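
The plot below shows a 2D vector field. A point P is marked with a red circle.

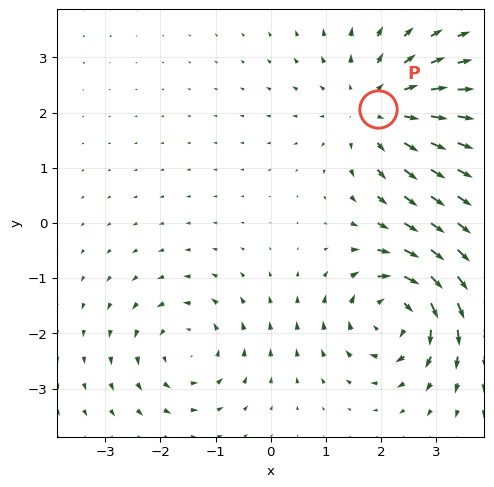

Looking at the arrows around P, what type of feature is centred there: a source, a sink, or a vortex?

At P (1.9, 2.1) the arrows spread outward. Divergence about +3, curl ≈0 — positive divergence with near-zero curl is a source.

source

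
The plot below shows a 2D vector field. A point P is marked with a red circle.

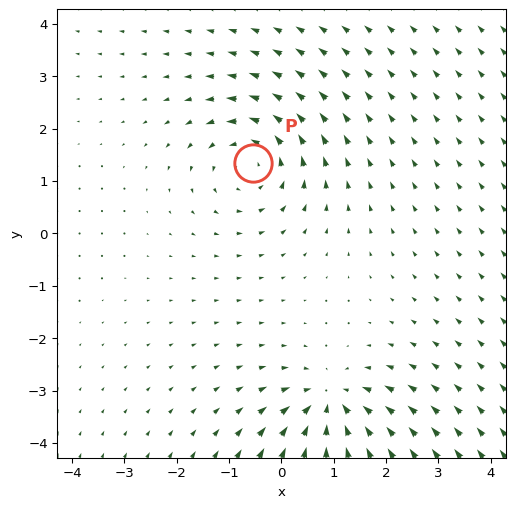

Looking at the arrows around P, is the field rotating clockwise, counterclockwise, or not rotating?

counterclockwise

Near P at (-0.5, 1.3) the arrows circulate counterclockwise. The curl (z-component) there is about +3; positive curl means counterclockwise rotation.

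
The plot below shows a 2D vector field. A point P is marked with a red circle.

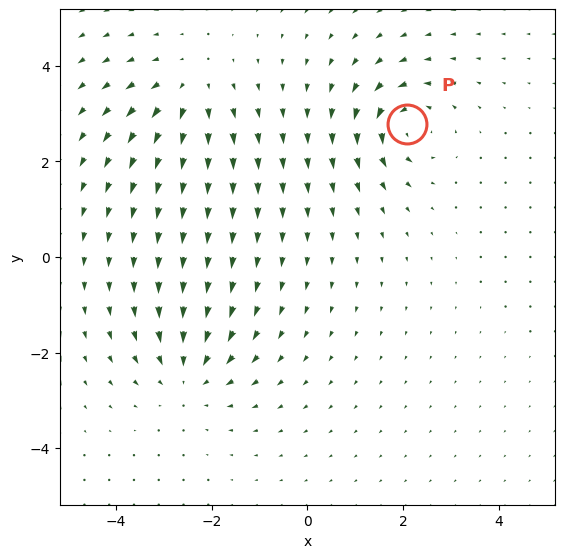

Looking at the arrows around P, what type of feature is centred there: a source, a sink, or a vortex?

At P (2.1, 2.8) the arrows circulate counterclockwise. Divergence ≈0, curl about +6 — near-zero divergence with nonzero curl is a vortex.

vortex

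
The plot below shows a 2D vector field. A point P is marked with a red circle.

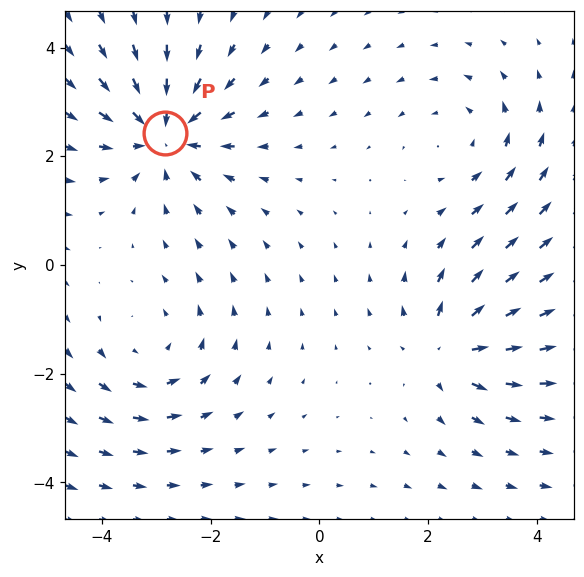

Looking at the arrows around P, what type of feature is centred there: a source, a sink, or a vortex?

At P (-2.8, 2.4) the arrows converge inward. Divergence about -4, curl ≈0 — negative divergence with near-zero curl is a sink.

sink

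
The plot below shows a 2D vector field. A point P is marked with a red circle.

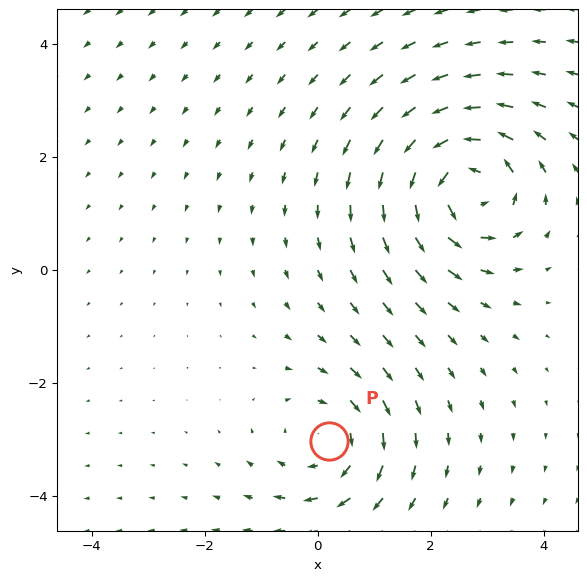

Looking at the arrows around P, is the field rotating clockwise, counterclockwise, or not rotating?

Near P at (0.2, -3.0) the arrows circulate clockwise. The curl (z-component) there is about -3; negative curl means clockwise rotation.

clockwise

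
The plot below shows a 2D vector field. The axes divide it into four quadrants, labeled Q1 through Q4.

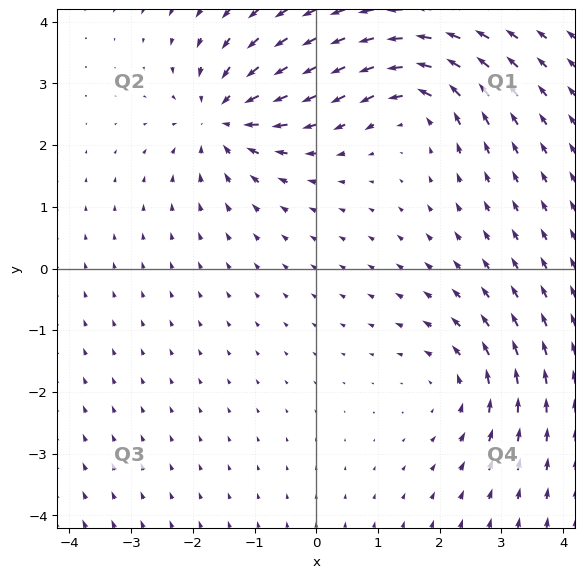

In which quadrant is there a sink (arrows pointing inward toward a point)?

The sink sits at approximately (-1.5, 2.5), which lies in quadrant Q2. The divergence there is about -4, negative as expected for a sink.

Q2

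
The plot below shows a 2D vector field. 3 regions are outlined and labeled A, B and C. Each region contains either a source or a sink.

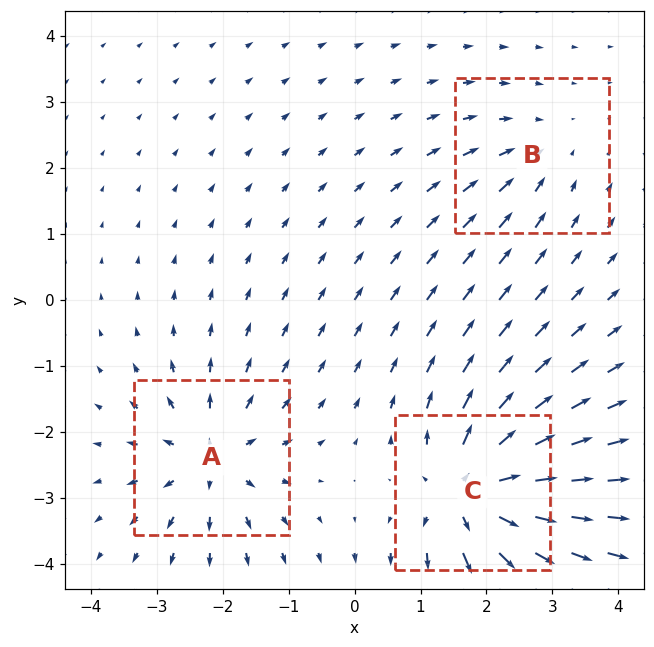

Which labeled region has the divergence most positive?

C

Divergence at each region's feature centre — A: about +4, B: about -2, C: about +6. Region C is most positive.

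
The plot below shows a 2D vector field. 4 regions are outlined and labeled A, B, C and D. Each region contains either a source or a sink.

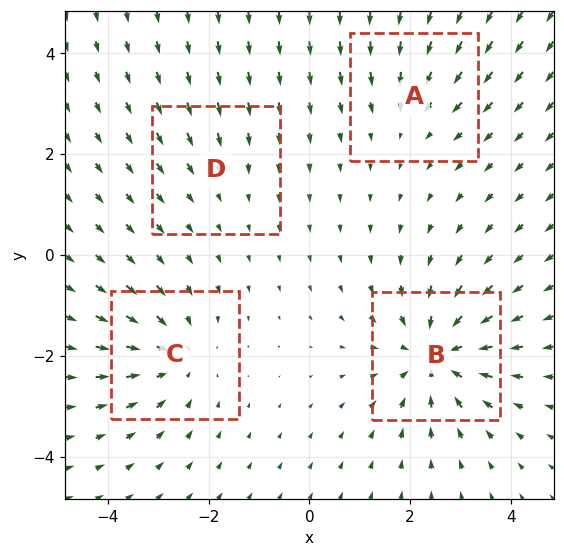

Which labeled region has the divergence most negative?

B

Divergence at each region's feature centre — A: about -3, B: about -6, C: about -5, D: about -2. Region B is most negative.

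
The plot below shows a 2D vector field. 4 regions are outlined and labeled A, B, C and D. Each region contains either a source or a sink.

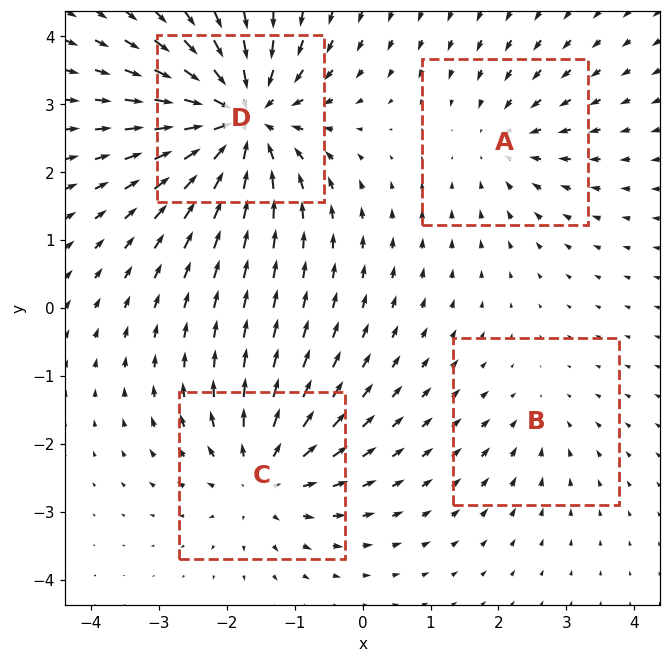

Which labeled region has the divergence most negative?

Divergence at each region's feature centre — A: about -3, B: about -2, C: about +5, D: about -8. Region D is most negative.

D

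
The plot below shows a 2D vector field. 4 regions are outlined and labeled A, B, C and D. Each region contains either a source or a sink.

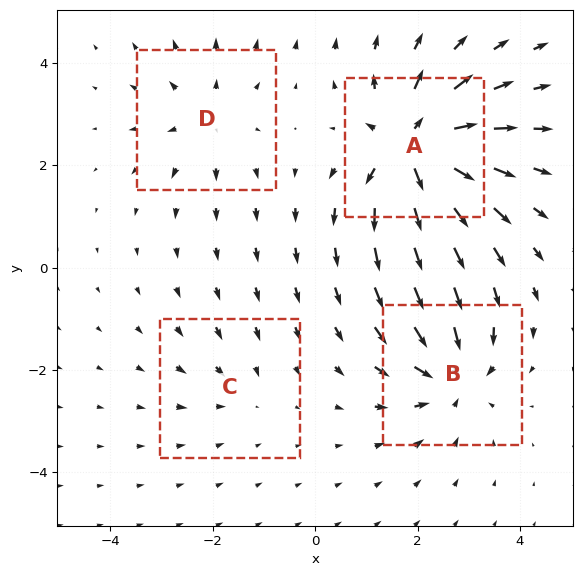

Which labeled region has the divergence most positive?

Divergence at each region's feature centre — A: about +8, B: about -6, C: about -2, D: about +4. Region A is most positive.

A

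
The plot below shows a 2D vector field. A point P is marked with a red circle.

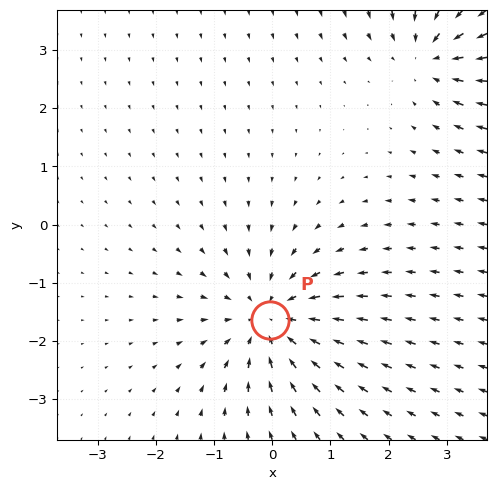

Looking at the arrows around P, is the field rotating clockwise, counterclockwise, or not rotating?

not rotating

Near P at (-0.0, -1.6) the arrows show no circulation. The curl there is ≈0.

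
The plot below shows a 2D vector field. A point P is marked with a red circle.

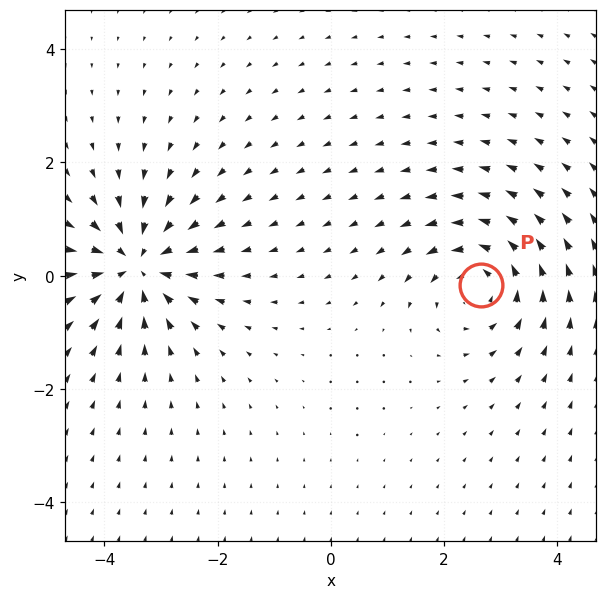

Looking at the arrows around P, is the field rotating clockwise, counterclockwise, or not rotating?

counterclockwise

Near P at (2.7, -0.2) the arrows circulate counterclockwise. The curl (z-component) there is about +4; positive curl means counterclockwise rotation.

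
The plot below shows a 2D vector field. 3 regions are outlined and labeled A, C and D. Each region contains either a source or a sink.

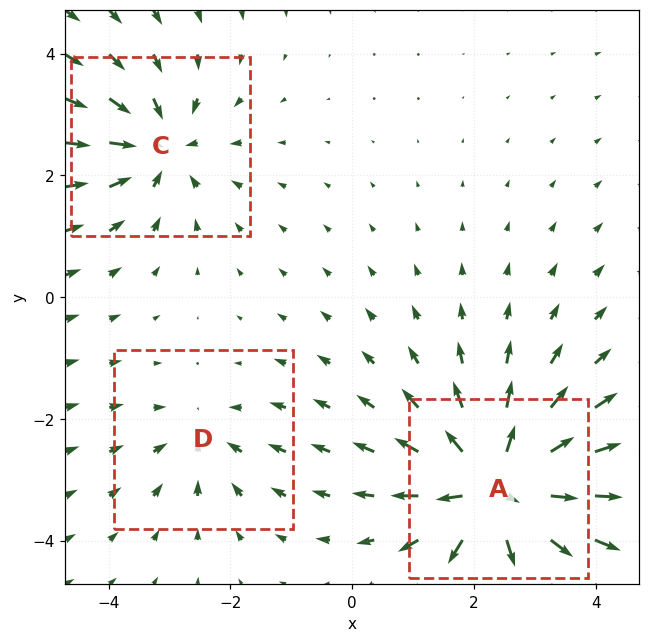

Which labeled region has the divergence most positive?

Divergence at each region's feature centre — A: about +6, C: about -4, D: about -2. Region A is most positive.

A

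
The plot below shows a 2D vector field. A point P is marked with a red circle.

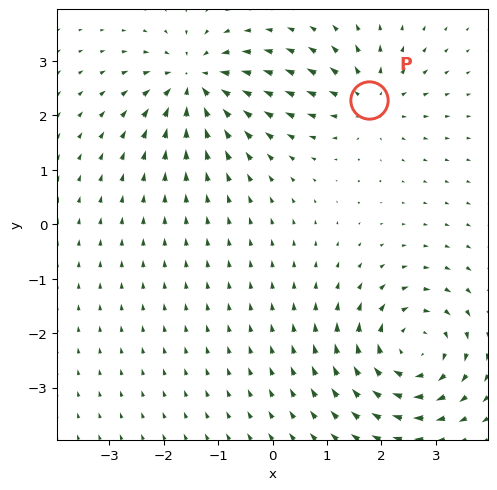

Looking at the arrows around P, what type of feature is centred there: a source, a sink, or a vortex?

At P (1.8, 2.3) the arrows spread outward. Divergence about +4, curl ≈0 — positive divergence with near-zero curl is a source.

source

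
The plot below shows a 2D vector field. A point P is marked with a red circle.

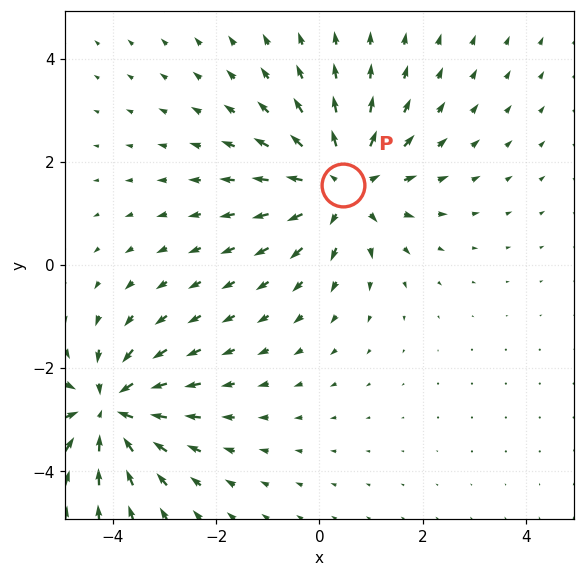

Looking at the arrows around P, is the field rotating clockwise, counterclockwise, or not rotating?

Near P at (0.5, 1.5) the arrows show no circulation. The curl there is ≈0.

not rotating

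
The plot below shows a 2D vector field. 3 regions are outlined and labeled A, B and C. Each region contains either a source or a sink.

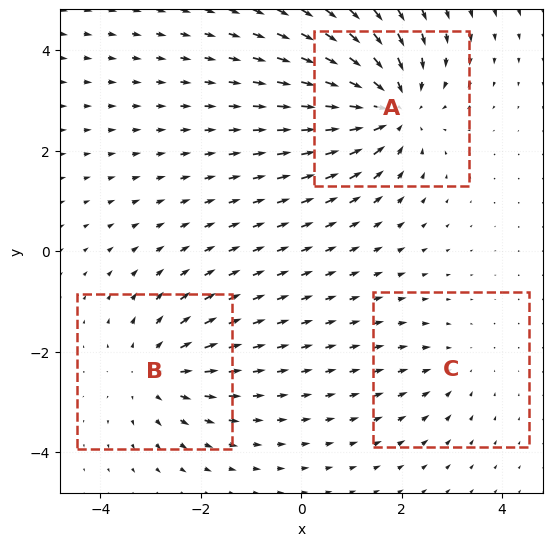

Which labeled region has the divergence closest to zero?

C

Divergence at each region's feature centre — A: about -5, B: about +3, C: about -2. Region C is closest to zero.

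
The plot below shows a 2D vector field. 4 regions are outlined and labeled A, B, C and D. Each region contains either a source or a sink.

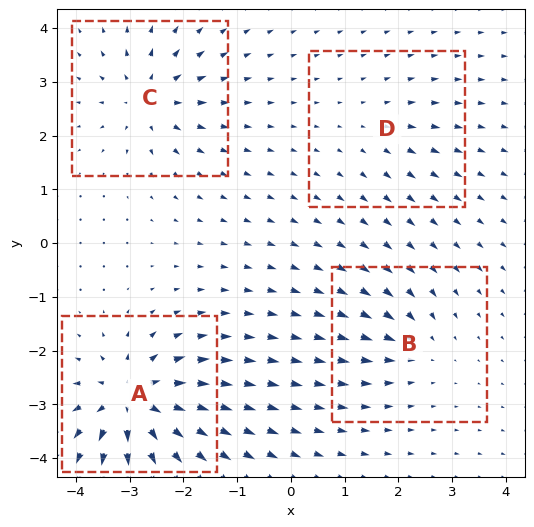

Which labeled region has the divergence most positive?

A

Divergence at each region's feature centre — A: about +9, B: about -4, C: about +6, D: about +3. Region A is most positive.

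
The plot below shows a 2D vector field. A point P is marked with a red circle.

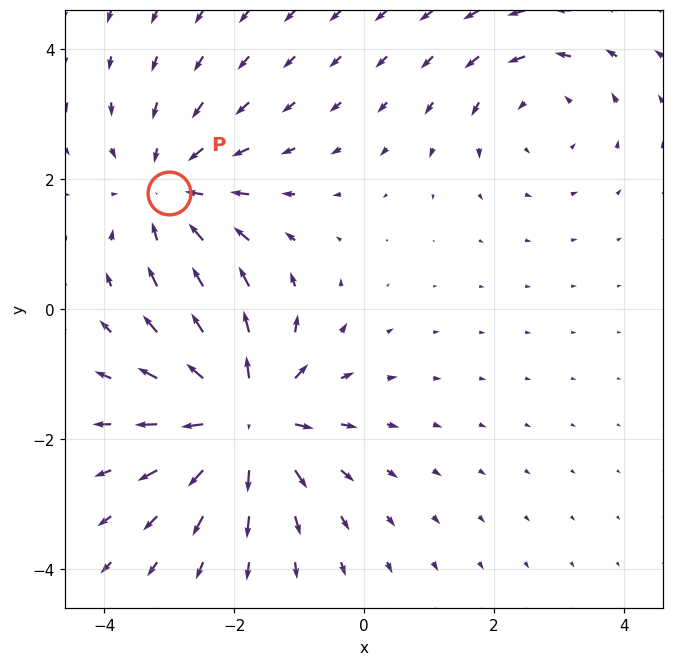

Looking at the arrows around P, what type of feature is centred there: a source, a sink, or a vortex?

sink

At P (-3.0, 1.8) the arrows converge inward. Divergence about -3, curl ≈0 — negative divergence with near-zero curl is a sink.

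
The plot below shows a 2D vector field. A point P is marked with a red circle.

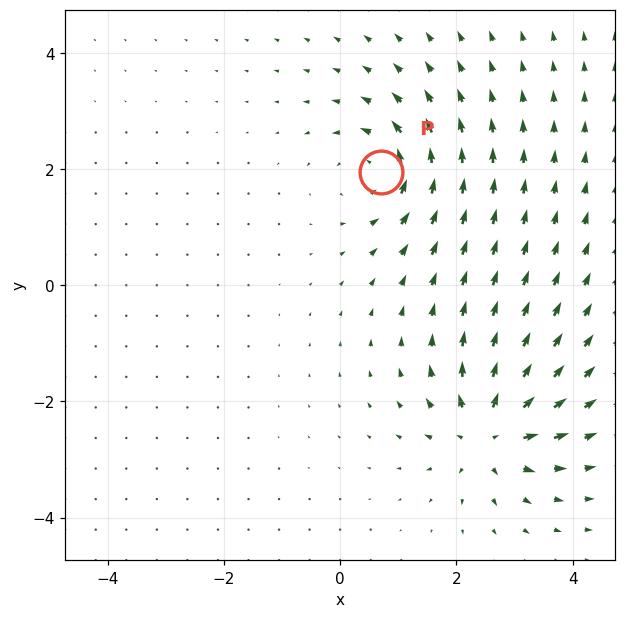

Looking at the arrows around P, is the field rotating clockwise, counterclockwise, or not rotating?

counterclockwise

Near P at (0.7, 1.9) the arrows circulate counterclockwise. The curl (z-component) there is about +3; positive curl means counterclockwise rotation.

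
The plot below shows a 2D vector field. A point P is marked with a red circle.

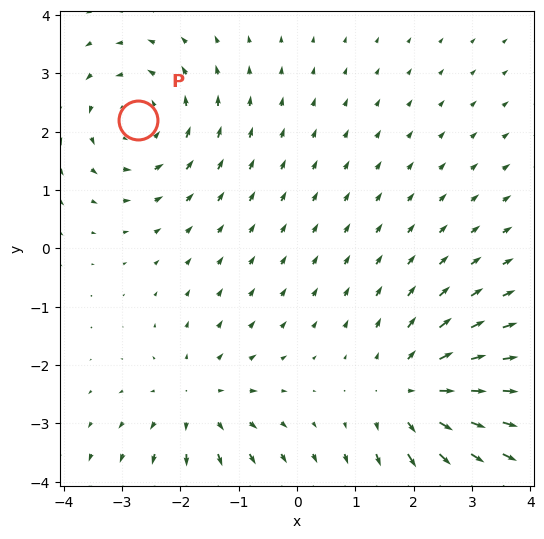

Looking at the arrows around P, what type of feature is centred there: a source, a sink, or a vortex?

At P (-2.7, 2.2) the arrows circulate counterclockwise. Divergence ≈0, curl about +3 — near-zero divergence with nonzero curl is a vortex.

vortex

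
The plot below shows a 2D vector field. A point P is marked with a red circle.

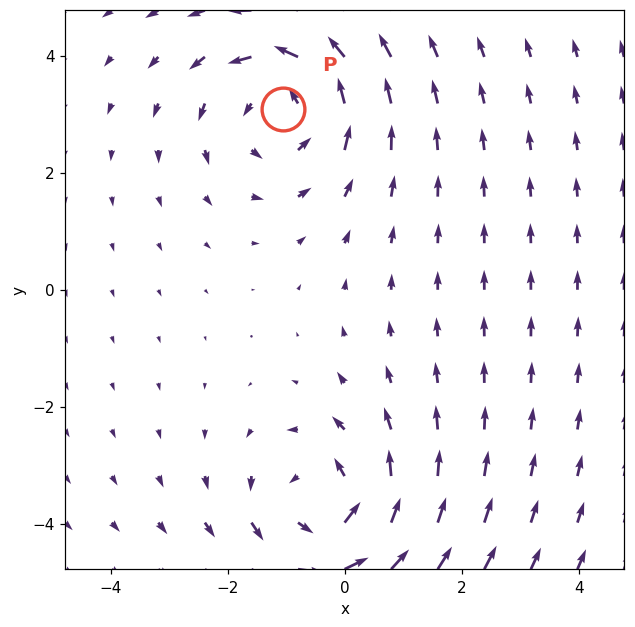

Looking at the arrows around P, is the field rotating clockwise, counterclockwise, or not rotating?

Near P at (-1.0, 3.1) the arrows circulate counterclockwise. The curl (z-component) there is about +3; positive curl means counterclockwise rotation.

counterclockwise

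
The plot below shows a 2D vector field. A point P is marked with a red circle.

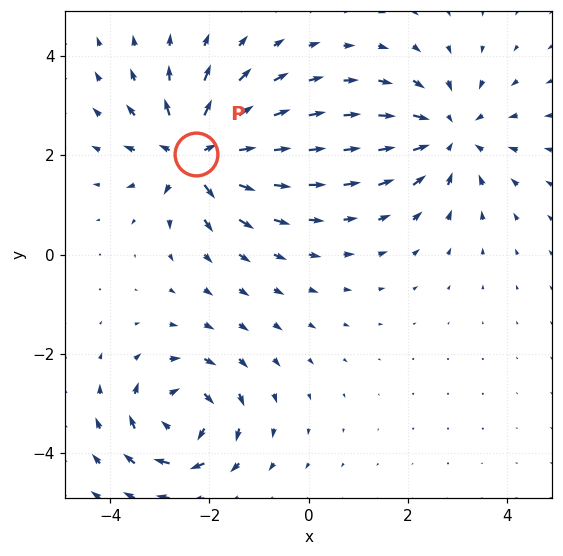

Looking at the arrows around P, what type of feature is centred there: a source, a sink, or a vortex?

At P (-2.3, 2.0) the arrows spread outward. Divergence about +5, curl ≈0 — positive divergence with near-zero curl is a source.

source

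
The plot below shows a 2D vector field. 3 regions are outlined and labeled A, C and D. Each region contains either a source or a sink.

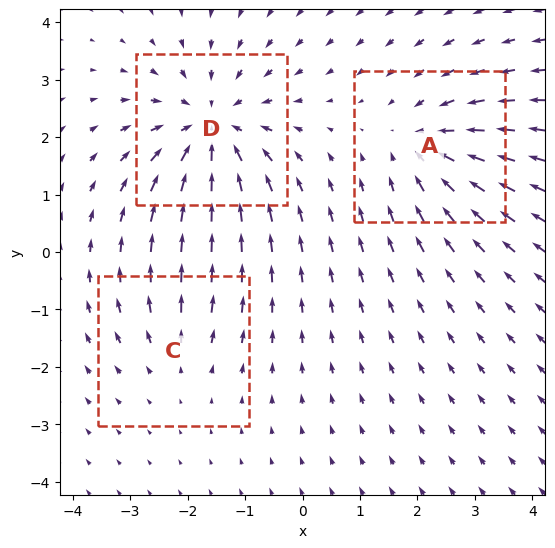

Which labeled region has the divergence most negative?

Divergence at each region's feature centre — A: about -3, C: about +2, D: about -4. Region D is most negative.

D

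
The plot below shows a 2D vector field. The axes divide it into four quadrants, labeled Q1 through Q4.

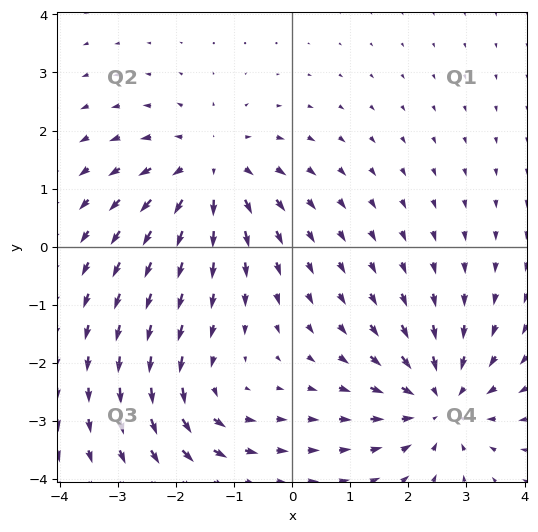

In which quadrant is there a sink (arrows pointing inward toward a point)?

Q4

The sink sits at approximately (2.5, -2.7), which lies in quadrant Q4. The divergence there is about -5, negative as expected for a sink.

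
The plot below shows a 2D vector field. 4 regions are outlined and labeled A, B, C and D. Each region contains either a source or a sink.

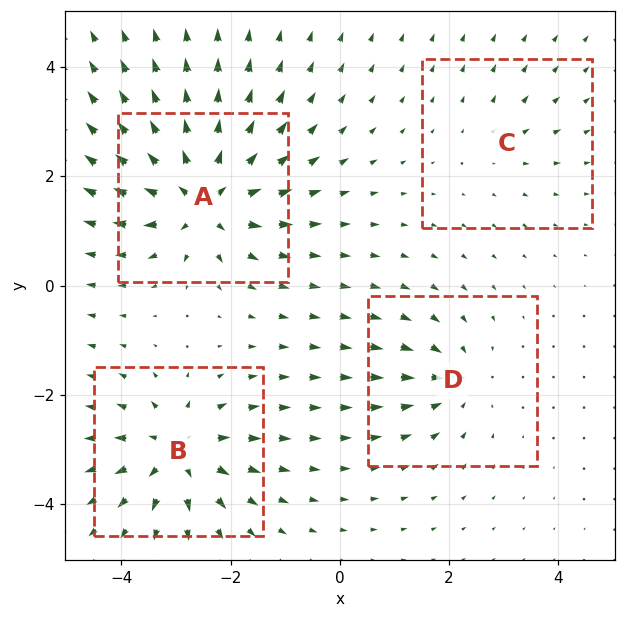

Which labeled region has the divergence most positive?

Divergence at each region's feature centre — A: about +8, B: about +6, C: about +2, D: about -4. Region A is most positive.

A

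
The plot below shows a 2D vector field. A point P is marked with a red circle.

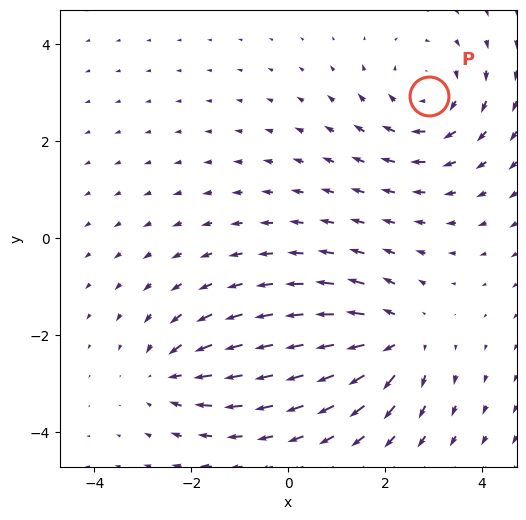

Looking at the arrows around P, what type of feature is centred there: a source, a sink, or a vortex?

vortex

At P (2.9, 2.9) the arrows circulate clockwise. Divergence ≈0, curl about -4 — near-zero divergence with nonzero curl is a vortex.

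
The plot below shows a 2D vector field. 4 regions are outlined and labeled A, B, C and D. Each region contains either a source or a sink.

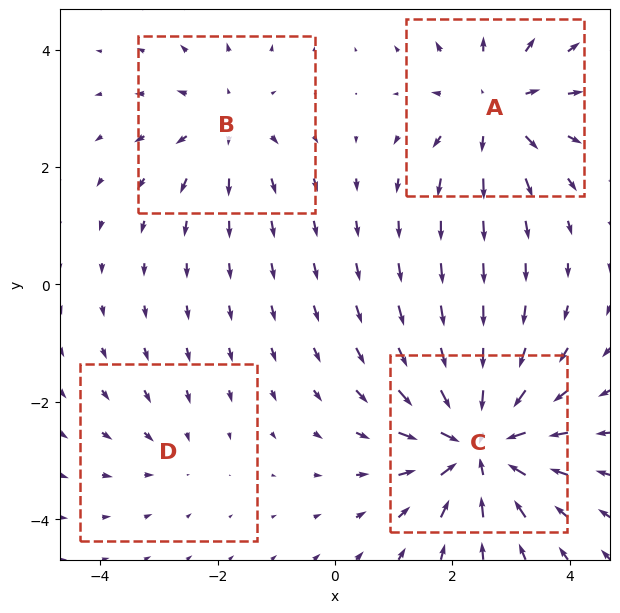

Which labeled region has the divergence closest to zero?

Divergence at each region's feature centre — A: about +5, B: about +3, C: about -7, D: about -2. Region D is closest to zero.

D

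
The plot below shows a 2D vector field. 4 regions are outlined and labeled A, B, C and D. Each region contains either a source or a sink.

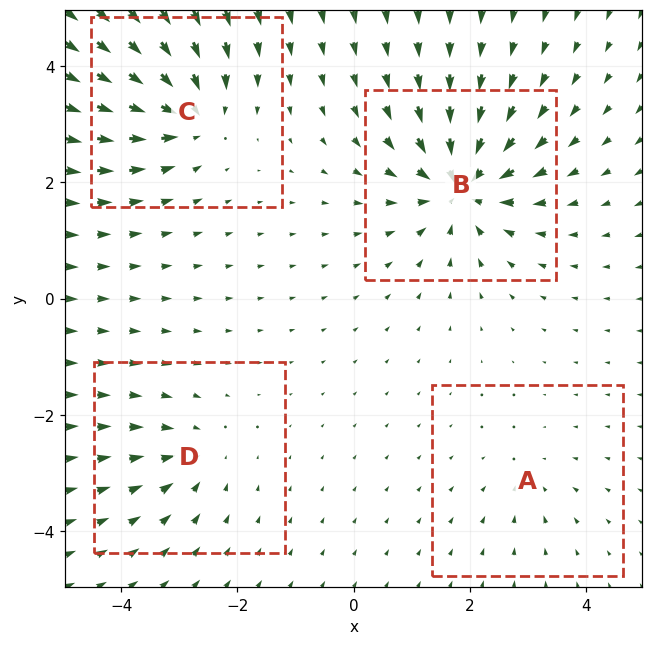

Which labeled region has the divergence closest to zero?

A

Divergence at each region's feature centre — A: about -3, B: about -8, C: about -6, D: about -4. Region A is closest to zero.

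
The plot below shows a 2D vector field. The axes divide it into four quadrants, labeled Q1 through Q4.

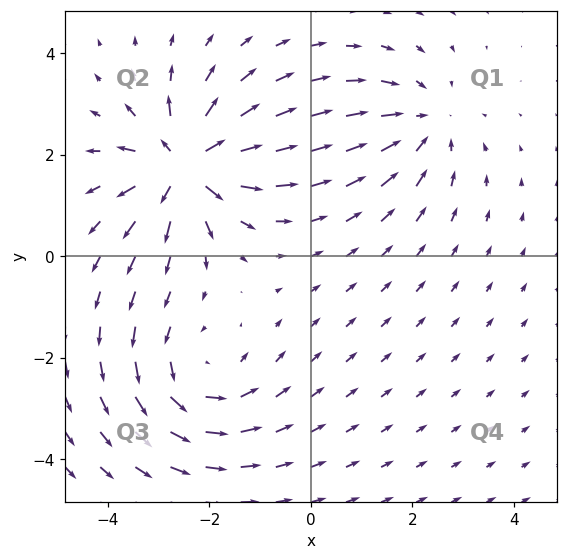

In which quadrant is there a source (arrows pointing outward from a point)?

The source sits at approximately (-2.5, 1.8), which lies in quadrant Q2. The divergence there is about +5, positive as expected for a source.

Q2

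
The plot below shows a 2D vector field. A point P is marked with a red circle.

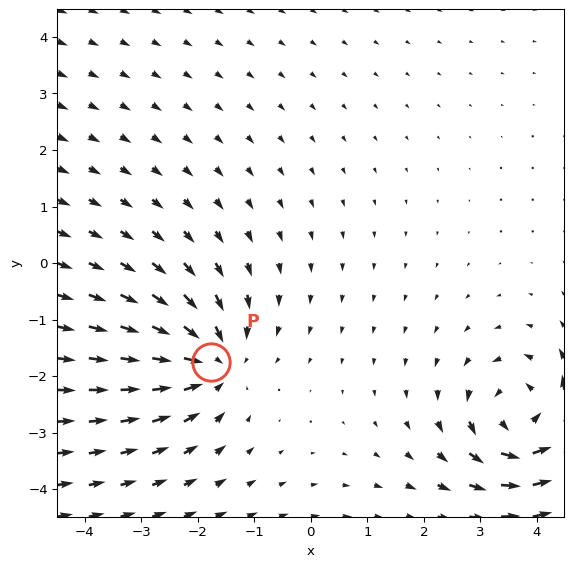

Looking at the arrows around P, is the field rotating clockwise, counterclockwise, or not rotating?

Near P at (-1.8, -1.8) the arrows show no circulation. The curl there is ≈0.

not rotating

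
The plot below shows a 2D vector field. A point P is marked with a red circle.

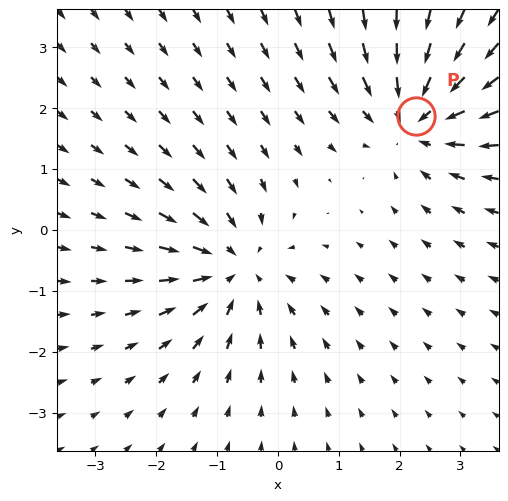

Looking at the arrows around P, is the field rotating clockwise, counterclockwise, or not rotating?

Near P at (2.3, 1.9) the arrows show no circulation. The curl there is ≈0.

not rotating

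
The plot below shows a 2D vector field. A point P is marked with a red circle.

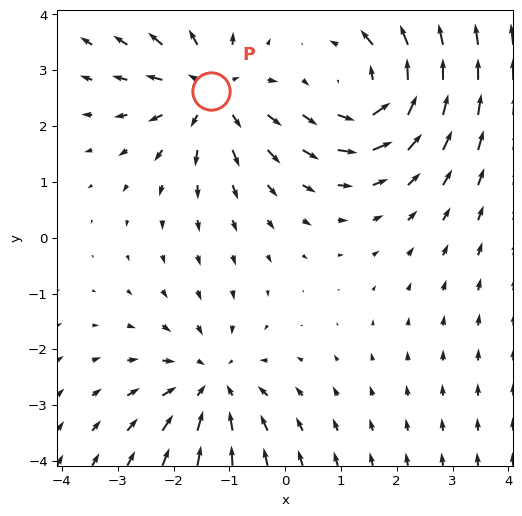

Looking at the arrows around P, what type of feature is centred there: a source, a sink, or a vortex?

At P (-1.3, 2.6) the arrows spread outward. Divergence about +3, curl ≈0 — positive divergence with near-zero curl is a source.

source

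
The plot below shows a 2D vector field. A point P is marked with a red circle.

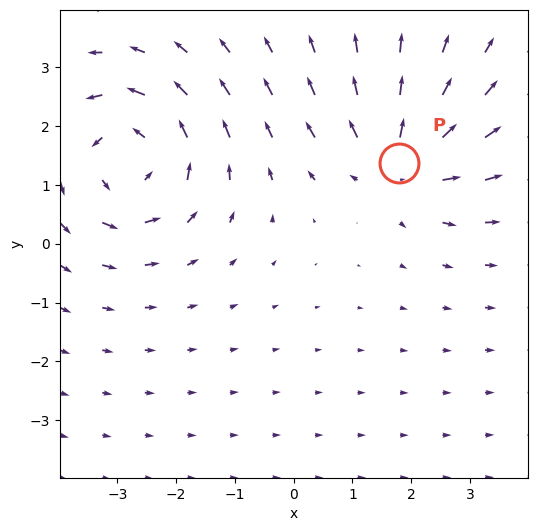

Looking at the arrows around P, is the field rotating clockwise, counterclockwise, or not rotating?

not rotating

Near P at (1.8, 1.4) the arrows show no circulation. The curl there is ≈0.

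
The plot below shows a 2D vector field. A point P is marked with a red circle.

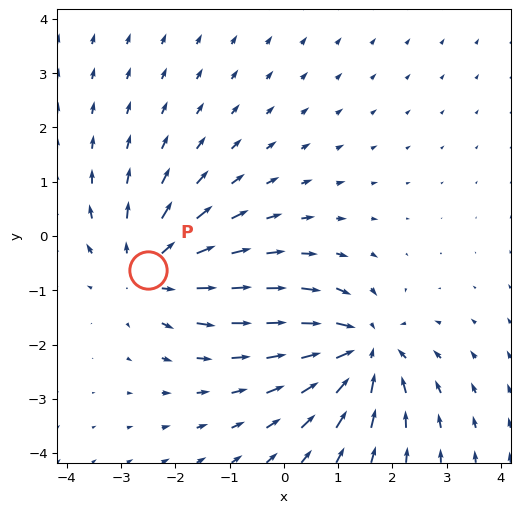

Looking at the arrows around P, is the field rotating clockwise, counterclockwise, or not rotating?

Near P at (-2.5, -0.6) the arrows show no circulation. The curl there is ≈0.

not rotating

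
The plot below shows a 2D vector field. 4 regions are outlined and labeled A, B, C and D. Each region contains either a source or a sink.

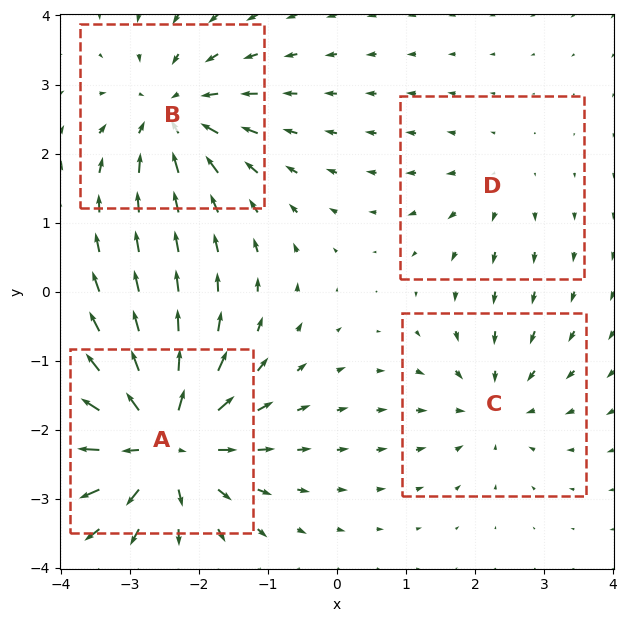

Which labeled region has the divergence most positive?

A

Divergence at each region's feature centre — A: about +8, B: about -5, C: about -4, D: about +2. Region A is most positive.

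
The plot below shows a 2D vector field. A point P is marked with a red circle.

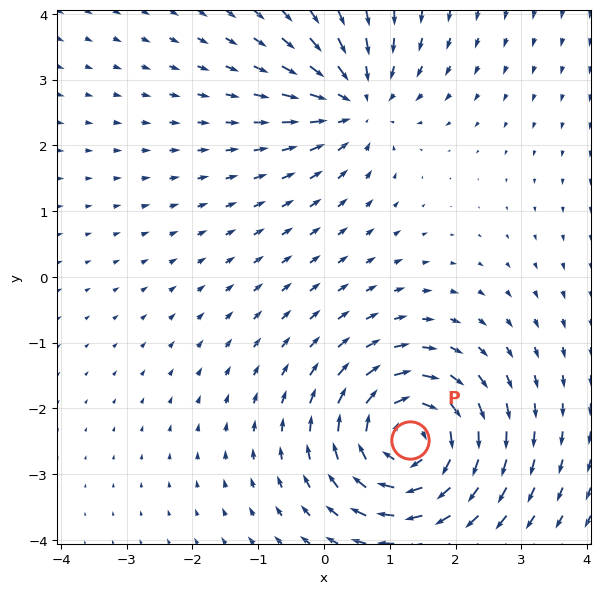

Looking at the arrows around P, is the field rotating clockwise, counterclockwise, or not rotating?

Near P at (1.3, -2.5) the arrows circulate clockwise. The curl (z-component) there is about -6; negative curl means clockwise rotation.

clockwise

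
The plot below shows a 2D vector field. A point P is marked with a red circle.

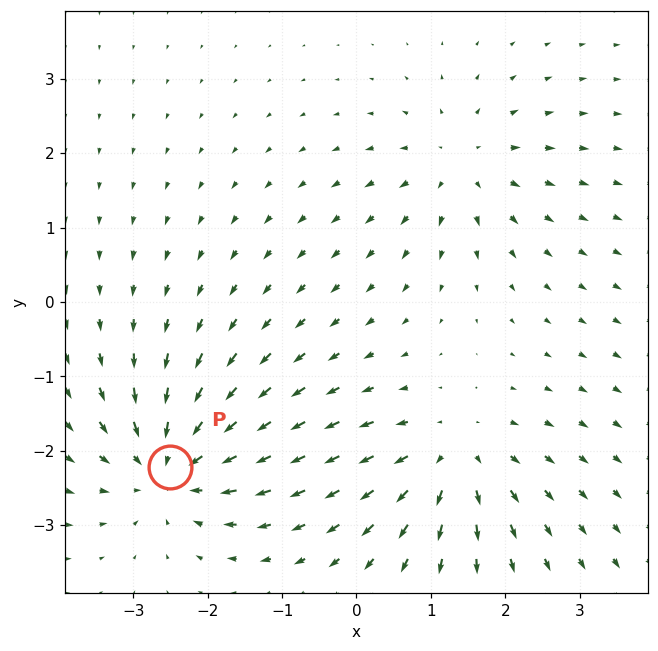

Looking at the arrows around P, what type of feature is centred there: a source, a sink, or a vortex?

At P (-2.5, -2.2) the arrows converge inward. Divergence about -5, curl ≈0 — negative divergence with near-zero curl is a sink.

sink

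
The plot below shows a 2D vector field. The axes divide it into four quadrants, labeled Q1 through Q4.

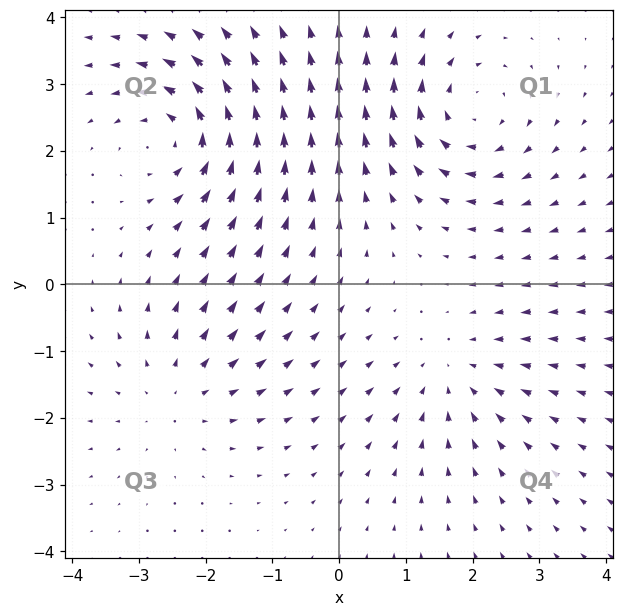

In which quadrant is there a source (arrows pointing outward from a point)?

Q3

The source sits at approximately (-2.4, -1.6), which lies in quadrant Q3. The divergence there is about +3, positive as expected for a source.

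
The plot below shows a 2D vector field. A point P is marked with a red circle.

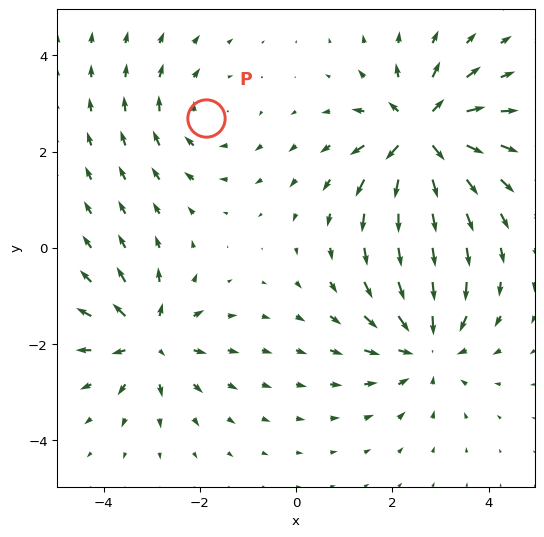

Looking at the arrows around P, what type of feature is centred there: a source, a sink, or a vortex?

vortex

At P (-1.9, 2.7) the arrows circulate clockwise. Divergence ≈0, curl about -3 — near-zero divergence with nonzero curl is a vortex.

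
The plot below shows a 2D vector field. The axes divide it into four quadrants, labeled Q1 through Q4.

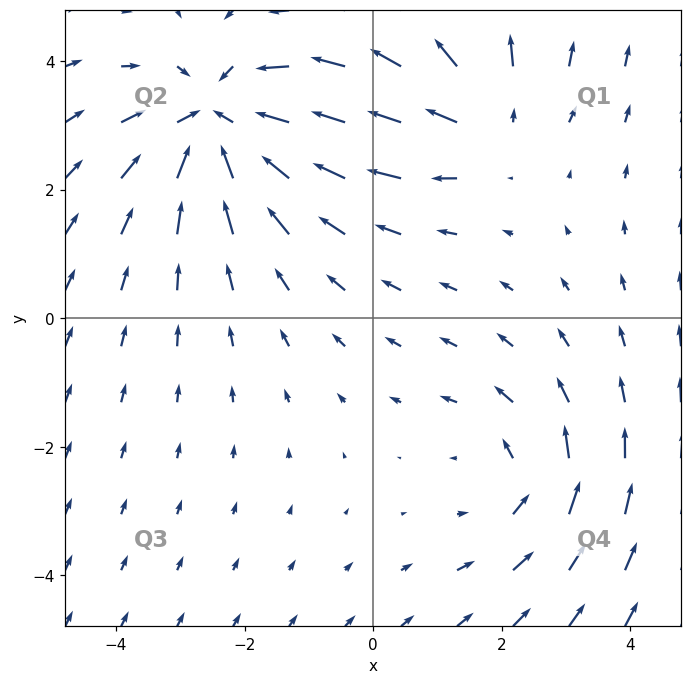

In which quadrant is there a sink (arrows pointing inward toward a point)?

The sink sits at approximately (-2.4, 3.0), which lies in quadrant Q2. The divergence there is about -5, negative as expected for a sink.

Q2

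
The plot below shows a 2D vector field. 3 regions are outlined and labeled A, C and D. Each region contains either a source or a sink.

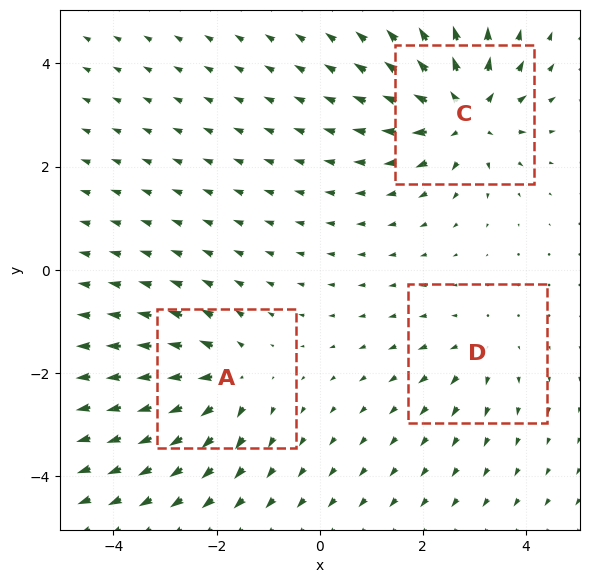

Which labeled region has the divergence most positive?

C

Divergence at each region's feature centre — A: about +4, C: about +6, D: about +2. Region C is most positive.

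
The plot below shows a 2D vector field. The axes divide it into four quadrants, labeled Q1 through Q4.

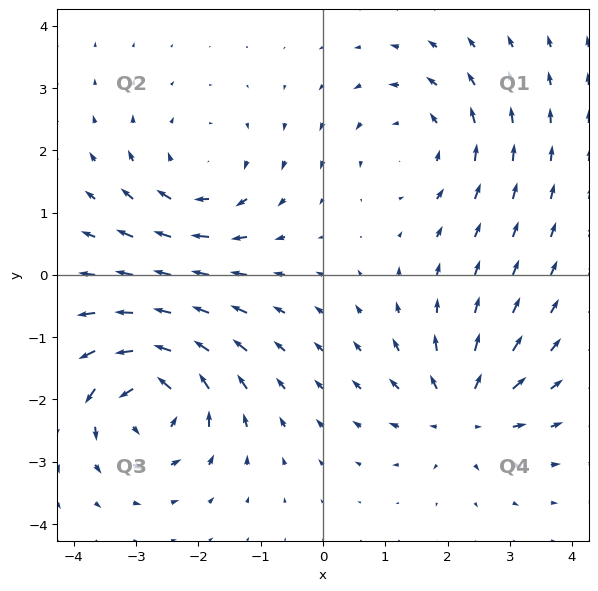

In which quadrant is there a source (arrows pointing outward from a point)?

The source sits at approximately (2.2, -2.2), which lies in quadrant Q4. The divergence there is about +5, positive as expected for a source.

Q4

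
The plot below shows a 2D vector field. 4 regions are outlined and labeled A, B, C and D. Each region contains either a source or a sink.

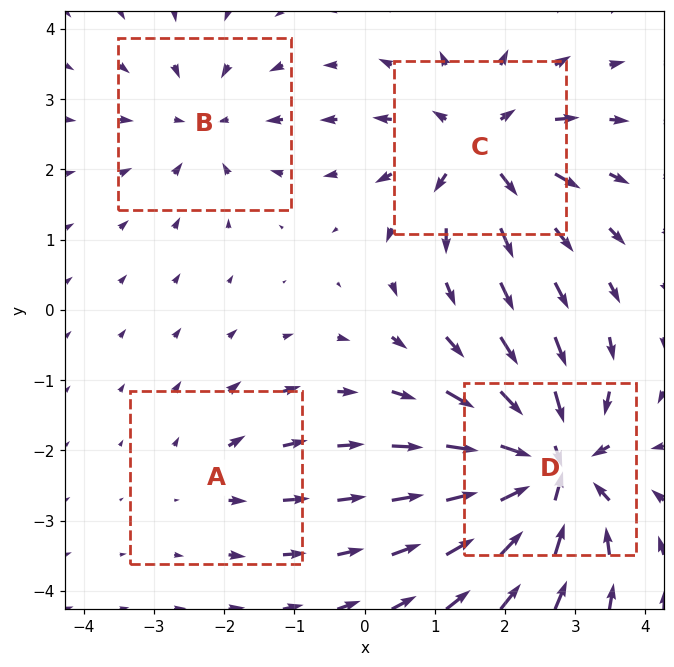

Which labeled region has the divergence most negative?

Divergence at each region's feature centre — A: about +2, B: about -4, C: about +6, D: about -9. Region D is most negative.

D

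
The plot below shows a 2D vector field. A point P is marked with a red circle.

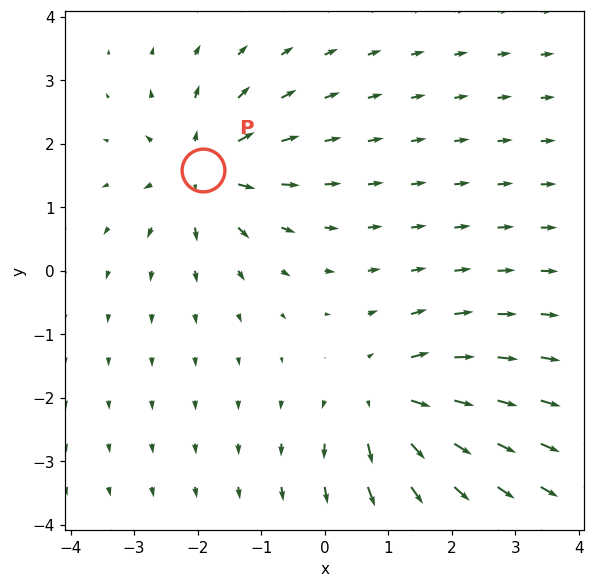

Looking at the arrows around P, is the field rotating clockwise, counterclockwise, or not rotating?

not rotating

Near P at (-1.9, 1.6) the arrows show no circulation. The curl there is ≈0.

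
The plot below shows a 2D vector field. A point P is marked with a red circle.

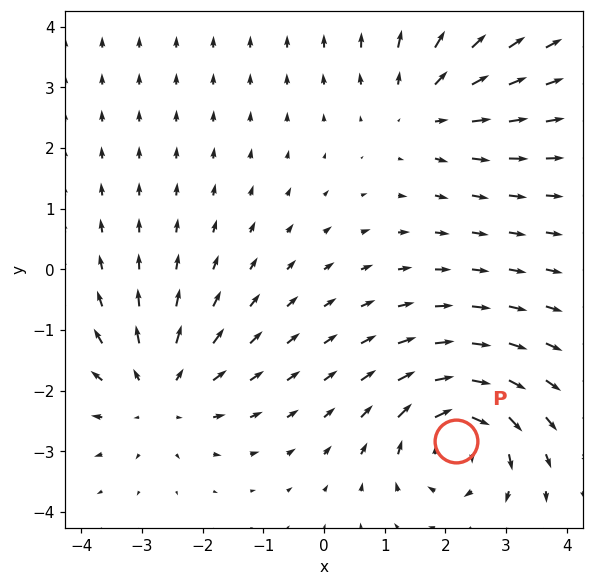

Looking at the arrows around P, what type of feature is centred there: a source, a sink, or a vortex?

vortex

At P (2.2, -2.8) the arrows circulate clockwise. Divergence ≈0, curl about -6 — near-zero divergence with nonzero curl is a vortex.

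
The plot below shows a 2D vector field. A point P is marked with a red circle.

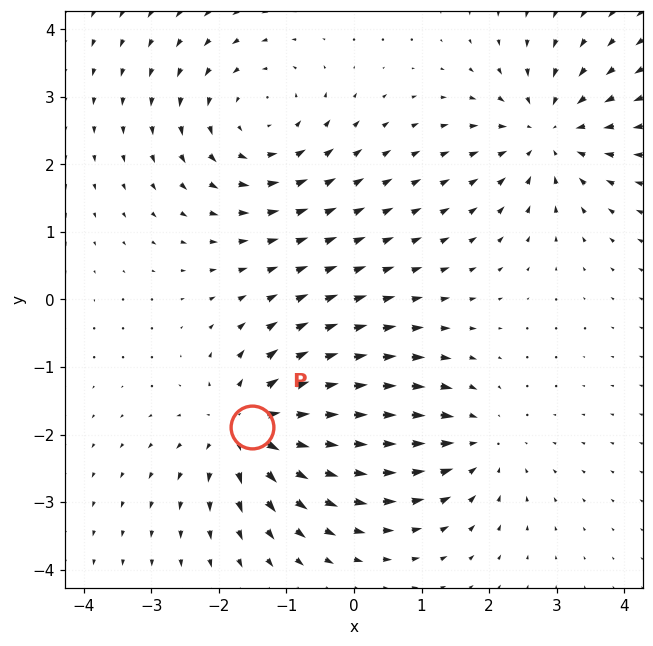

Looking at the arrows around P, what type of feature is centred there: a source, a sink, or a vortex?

source

At P (-1.5, -1.9) the arrows spread outward. Divergence about +6, curl ≈0 — positive divergence with near-zero curl is a source.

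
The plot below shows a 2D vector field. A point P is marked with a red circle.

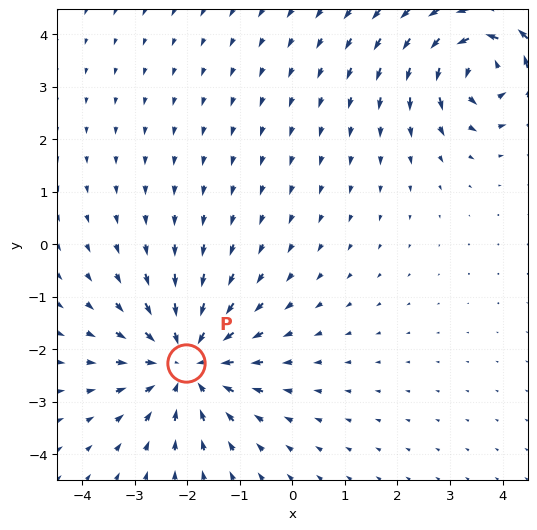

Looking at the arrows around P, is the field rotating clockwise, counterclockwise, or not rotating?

not rotating

Near P at (-2.0, -2.3) the arrows show no circulation. The curl there is ≈0.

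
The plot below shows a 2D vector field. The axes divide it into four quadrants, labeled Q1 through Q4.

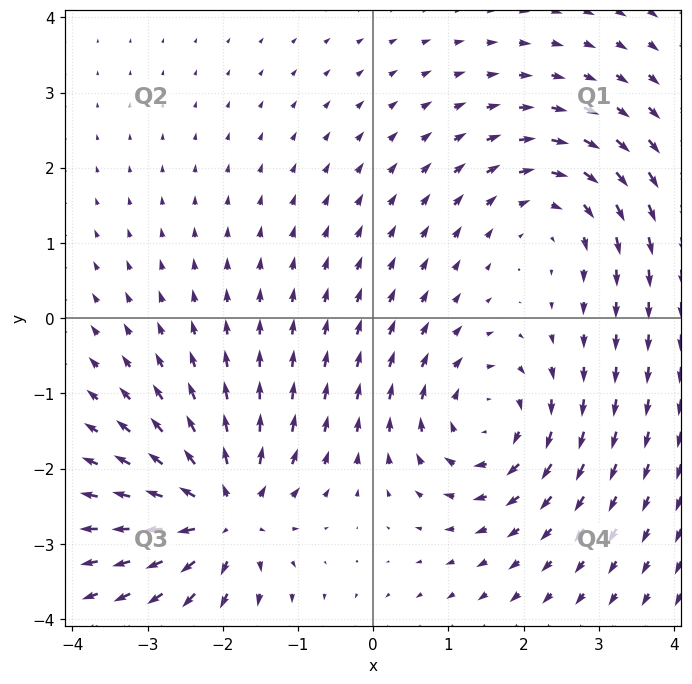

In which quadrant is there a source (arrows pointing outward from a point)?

Q3

The source sits at approximately (-2.0, -2.6), which lies in quadrant Q3. The divergence there is about +6, positive as expected for a source.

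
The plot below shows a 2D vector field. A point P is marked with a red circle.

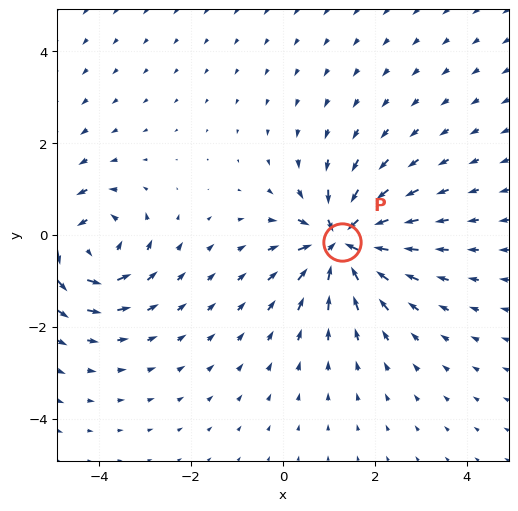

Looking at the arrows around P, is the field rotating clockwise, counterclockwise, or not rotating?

Near P at (1.3, -0.2) the arrows show no circulation. The curl there is ≈0.

not rotating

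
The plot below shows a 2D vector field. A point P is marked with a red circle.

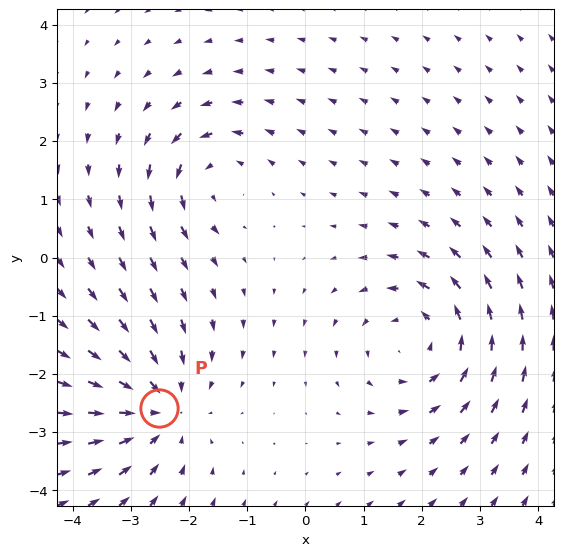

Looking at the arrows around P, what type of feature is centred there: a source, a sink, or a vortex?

sink

At P (-2.5, -2.6) the arrows converge inward. Divergence about -4, curl ≈0 — negative divergence with near-zero curl is a sink.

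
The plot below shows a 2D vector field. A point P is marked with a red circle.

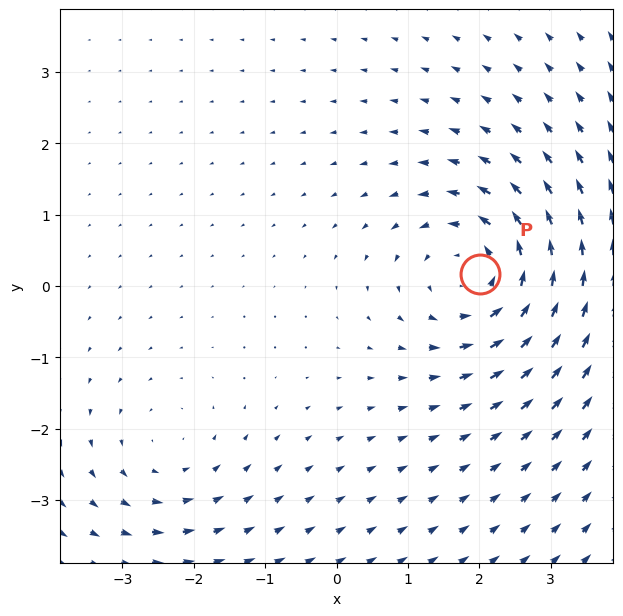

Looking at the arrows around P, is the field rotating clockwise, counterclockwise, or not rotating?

Near P at (2.0, 0.2) the arrows circulate counterclockwise. The curl (z-component) there is about +4; positive curl means counterclockwise rotation.

counterclockwise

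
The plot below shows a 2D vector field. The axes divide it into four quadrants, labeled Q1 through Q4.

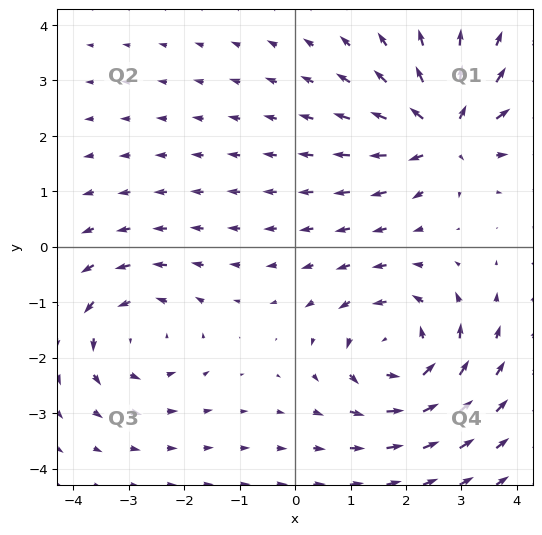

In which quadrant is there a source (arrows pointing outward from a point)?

The source sits at approximately (2.7, 2.1), which lies in quadrant Q1. The divergence there is about +6, positive as expected for a source.

Q1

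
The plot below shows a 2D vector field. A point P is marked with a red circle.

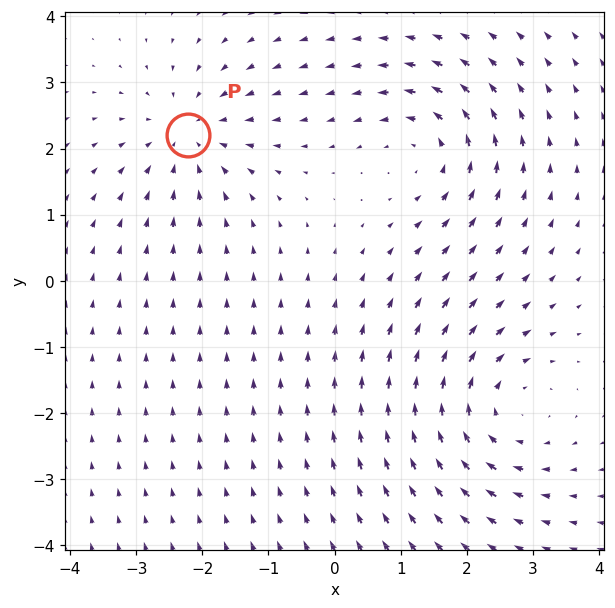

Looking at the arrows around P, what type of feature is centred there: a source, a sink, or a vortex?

At P (-2.2, 2.2) the arrows converge inward. Divergence about -3, curl ≈0 — negative divergence with near-zero curl is a sink.

sink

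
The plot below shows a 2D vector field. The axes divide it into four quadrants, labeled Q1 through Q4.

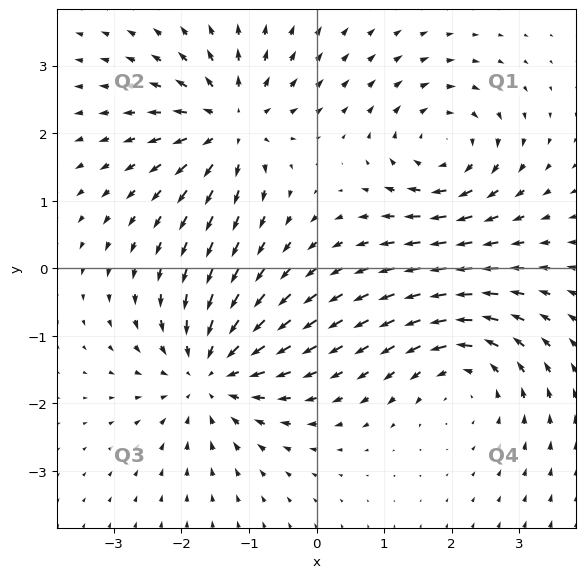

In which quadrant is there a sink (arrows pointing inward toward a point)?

Q3

The sink sits at approximately (-1.6, -1.6), which lies in quadrant Q3. The divergence there is about -5, negative as expected for a sink.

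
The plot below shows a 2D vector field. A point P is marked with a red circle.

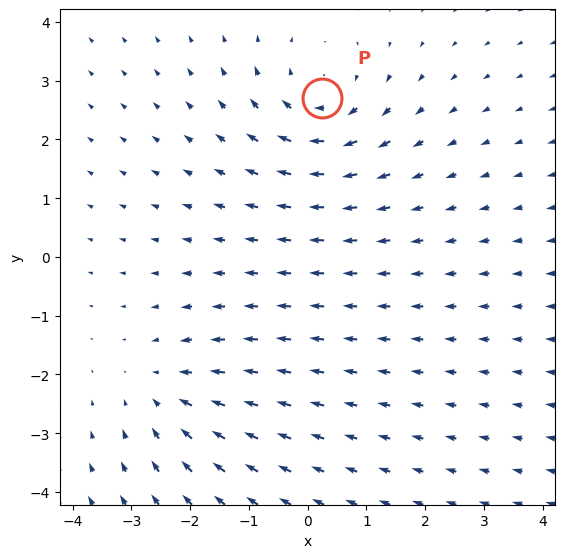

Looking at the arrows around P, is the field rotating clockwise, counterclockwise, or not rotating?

Near P at (0.2, 2.7) the arrows circulate clockwise. The curl (z-component) there is about -3; negative curl means clockwise rotation.

clockwise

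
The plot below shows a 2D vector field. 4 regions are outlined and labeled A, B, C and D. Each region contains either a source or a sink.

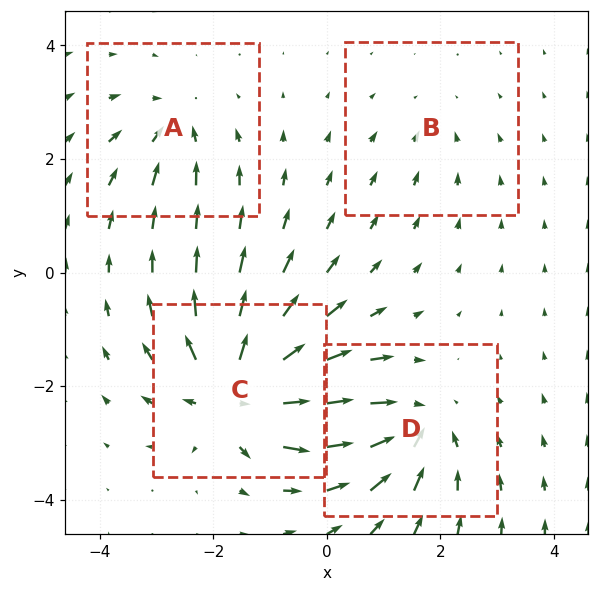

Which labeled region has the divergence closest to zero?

B

Divergence at each region's feature centre — A: about -4, B: about -2, C: about +9, D: about -6. Region B is closest to zero.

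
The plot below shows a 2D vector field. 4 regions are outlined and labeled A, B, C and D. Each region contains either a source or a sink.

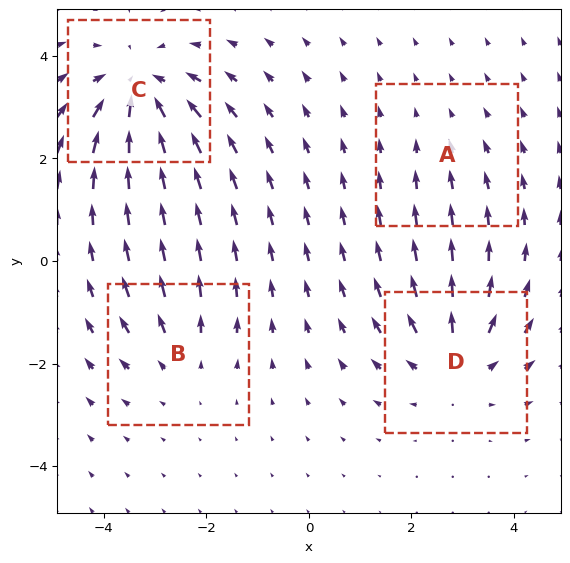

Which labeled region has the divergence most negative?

Divergence at each region's feature centre — A: about -2, B: about +3, C: about -6, D: about +5. Region C is most negative.

C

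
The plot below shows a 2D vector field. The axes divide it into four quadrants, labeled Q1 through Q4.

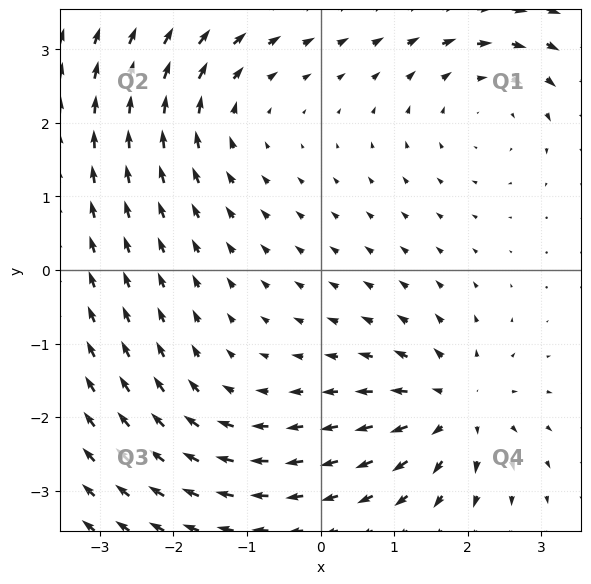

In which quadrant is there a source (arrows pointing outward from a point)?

Q4

The source sits at approximately (1.8, -1.9), which lies in quadrant Q4. The divergence there is about +6, positive as expected for a source.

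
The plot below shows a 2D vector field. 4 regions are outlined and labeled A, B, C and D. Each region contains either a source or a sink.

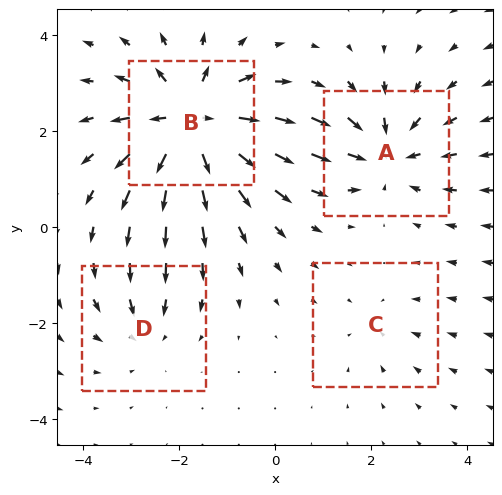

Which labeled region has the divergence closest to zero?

Divergence at each region's feature centre — A: about -5, B: about +7, C: about -2, D: about -3. Region C is closest to zero.

C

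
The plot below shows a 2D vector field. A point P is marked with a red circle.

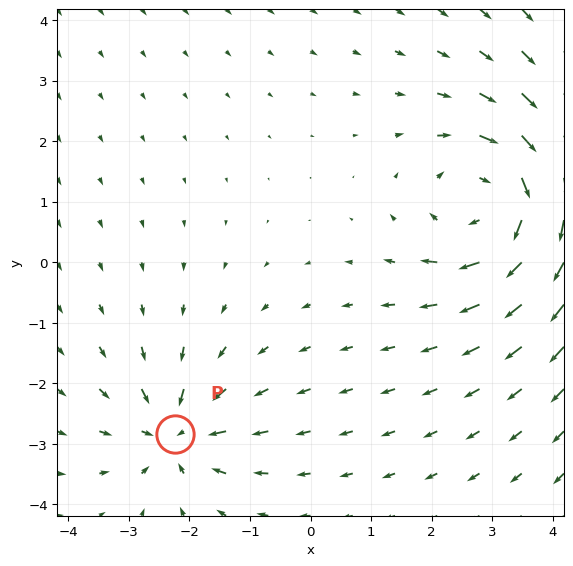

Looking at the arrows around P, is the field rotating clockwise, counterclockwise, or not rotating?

Near P at (-2.2, -2.8) the arrows show no circulation. The curl there is ≈0.

not rotating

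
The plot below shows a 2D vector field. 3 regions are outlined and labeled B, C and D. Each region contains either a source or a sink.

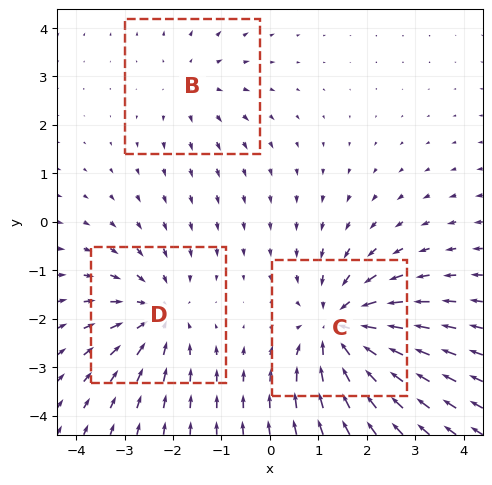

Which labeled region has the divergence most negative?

C

Divergence at each region's feature centre — B: about +2, C: about -4, D: about -3. Region C is most negative.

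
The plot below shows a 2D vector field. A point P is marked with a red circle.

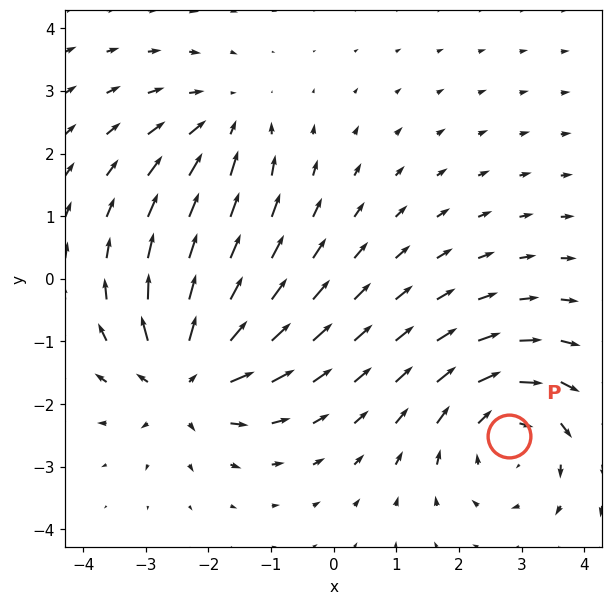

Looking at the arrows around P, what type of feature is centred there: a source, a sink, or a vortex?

vortex

At P (2.8, -2.5) the arrows circulate clockwise. Divergence ≈0, curl about -3 — near-zero divergence with nonzero curl is a vortex.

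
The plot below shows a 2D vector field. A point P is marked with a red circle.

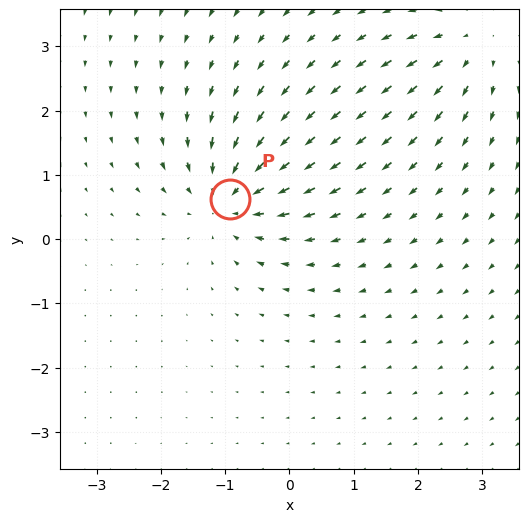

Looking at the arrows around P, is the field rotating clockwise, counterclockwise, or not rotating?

not rotating

Near P at (-0.9, 0.6) the arrows show no circulation. The curl there is ≈0.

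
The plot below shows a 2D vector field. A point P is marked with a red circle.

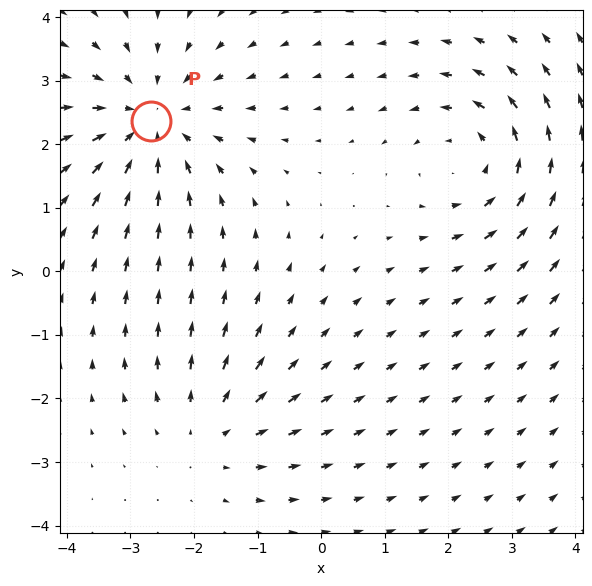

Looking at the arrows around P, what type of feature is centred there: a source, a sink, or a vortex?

At P (-2.7, 2.4) the arrows converge inward. Divergence about -3, curl ≈0 — negative divergence with near-zero curl is a sink.

sink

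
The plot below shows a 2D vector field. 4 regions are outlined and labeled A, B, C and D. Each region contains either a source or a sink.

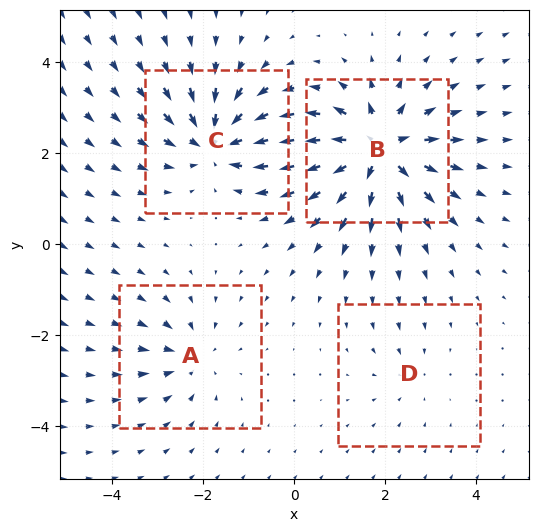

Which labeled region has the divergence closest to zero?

Divergence at each region's feature centre — A: about -4, B: about +8, C: about -6, D: about -2. Region D is closest to zero.

D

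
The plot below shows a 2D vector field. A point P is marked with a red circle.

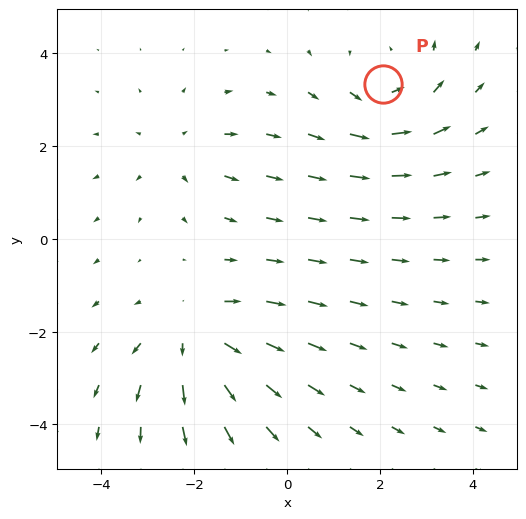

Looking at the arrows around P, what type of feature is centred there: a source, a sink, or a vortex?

vortex

At P (2.1, 3.3) the arrows circulate counterclockwise. Divergence ≈0, curl about +3 — near-zero divergence with nonzero curl is a vortex.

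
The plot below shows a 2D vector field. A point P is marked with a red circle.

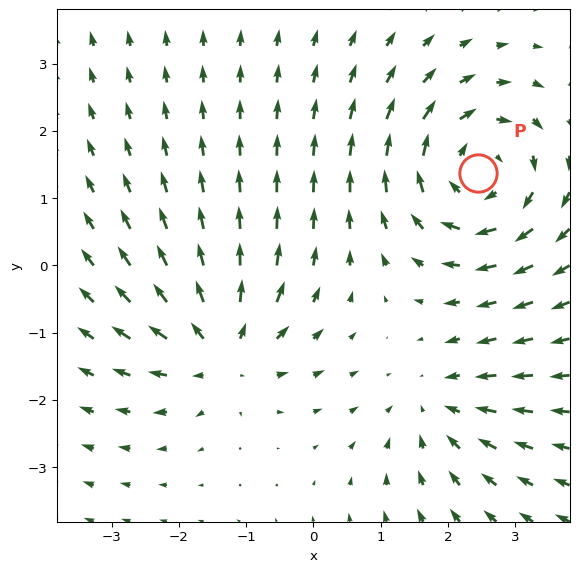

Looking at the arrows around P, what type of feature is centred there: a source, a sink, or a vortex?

At P (2.4, 1.4) the arrows circulate clockwise. Divergence ≈0, curl about -4 — near-zero divergence with nonzero curl is a vortex.

vortex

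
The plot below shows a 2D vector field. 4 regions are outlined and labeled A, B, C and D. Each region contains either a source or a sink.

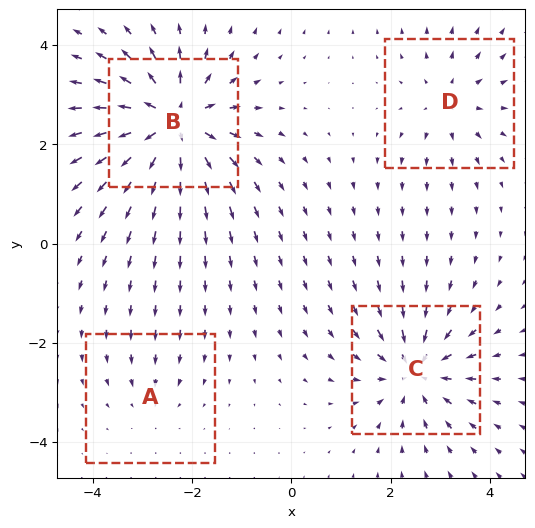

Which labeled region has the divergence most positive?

B

Divergence at each region's feature centre — A: about -2, B: about +8, C: about -6, D: about +4. Region B is most positive.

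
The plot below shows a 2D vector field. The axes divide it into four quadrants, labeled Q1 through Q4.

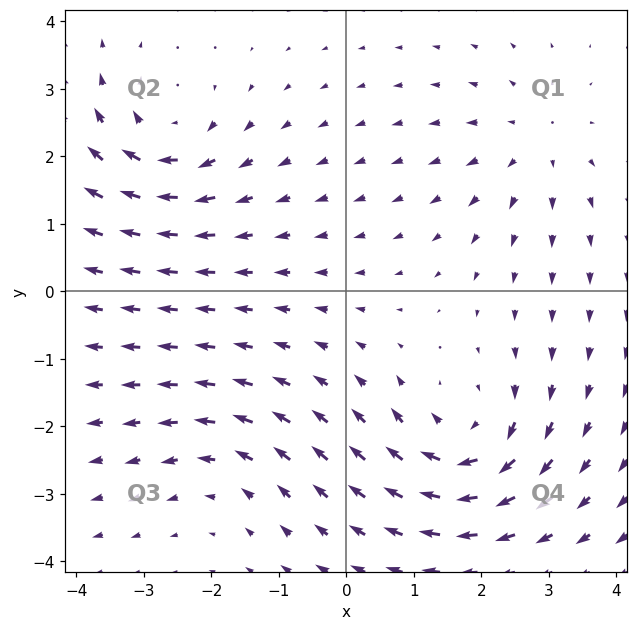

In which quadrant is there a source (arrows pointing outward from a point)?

The source sits at approximately (2.8, 2.2), which lies in quadrant Q1. The divergence there is about +3, positive as expected for a source.

Q1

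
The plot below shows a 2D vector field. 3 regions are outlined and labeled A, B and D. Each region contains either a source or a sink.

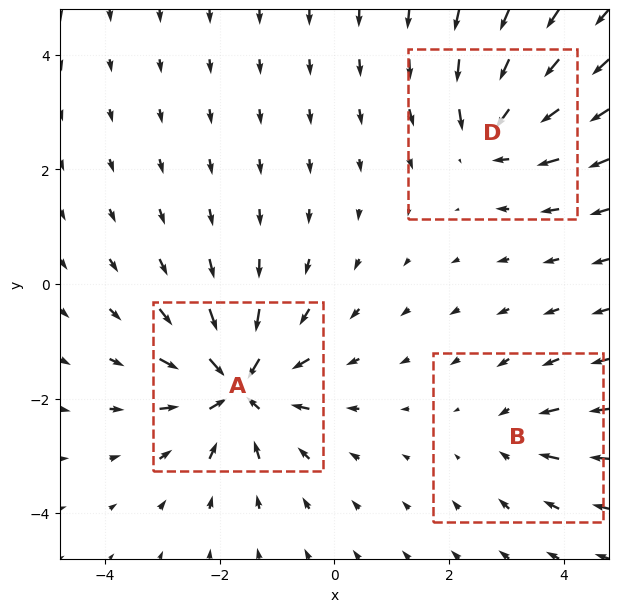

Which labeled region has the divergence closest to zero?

Divergence at each region's feature centre — A: about -6, B: about -2, D: about -4. Region B is closest to zero.

B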